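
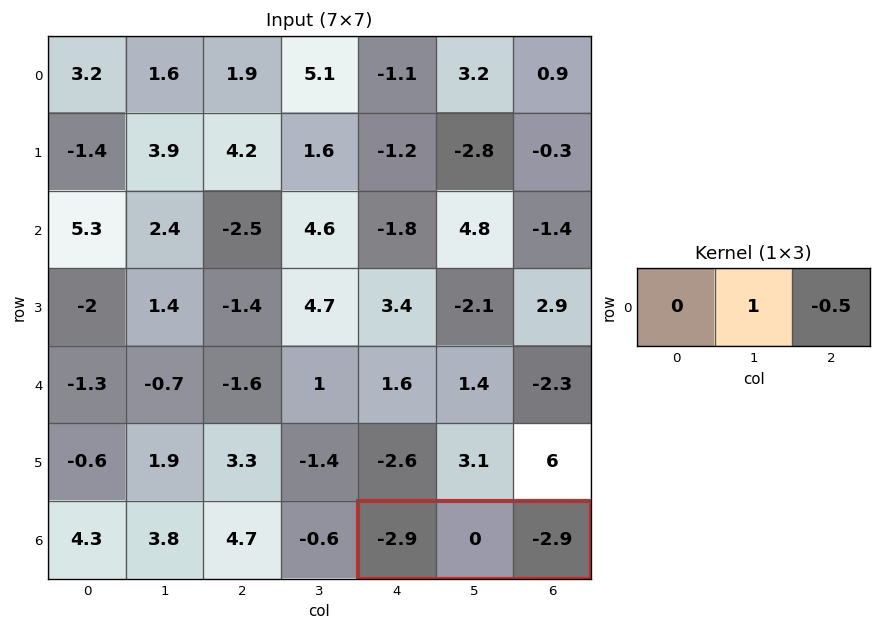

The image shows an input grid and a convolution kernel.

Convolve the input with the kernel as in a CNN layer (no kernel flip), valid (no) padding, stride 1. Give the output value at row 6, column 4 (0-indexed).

1.45

The receptive field on the input at this output position is [-2.9 0 -2.9]. Elementwise product with the kernel and sum: 0·1 + -2.9·-0.5.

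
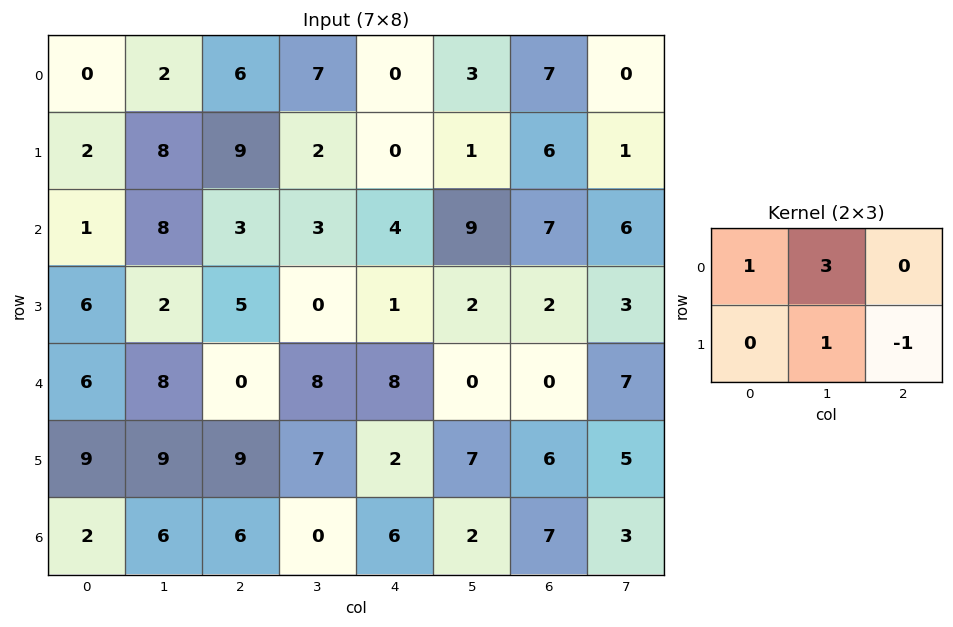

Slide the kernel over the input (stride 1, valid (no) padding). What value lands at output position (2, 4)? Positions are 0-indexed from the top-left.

The receptive field on the input at this output position is [4 9 7 / 1 2 2]. Elementwise product with the kernel and sum: 4·1 + 9·3 + 2·1 + 2·-1.

31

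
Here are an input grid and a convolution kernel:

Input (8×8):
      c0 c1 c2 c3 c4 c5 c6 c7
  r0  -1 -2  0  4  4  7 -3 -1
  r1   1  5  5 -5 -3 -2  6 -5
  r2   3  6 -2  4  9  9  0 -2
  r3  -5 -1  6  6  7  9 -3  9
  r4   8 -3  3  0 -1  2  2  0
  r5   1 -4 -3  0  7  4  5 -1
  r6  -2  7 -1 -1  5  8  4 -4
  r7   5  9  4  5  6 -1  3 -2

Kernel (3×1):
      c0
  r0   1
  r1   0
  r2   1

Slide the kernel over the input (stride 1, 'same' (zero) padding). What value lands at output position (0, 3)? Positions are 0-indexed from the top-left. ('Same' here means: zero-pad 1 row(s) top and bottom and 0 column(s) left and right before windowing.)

The receptive field on the zero-padded input at this output position is [0 / 4 / -5]. Elementwise product with the kernel and sum: 0·1 + -5·1.

-5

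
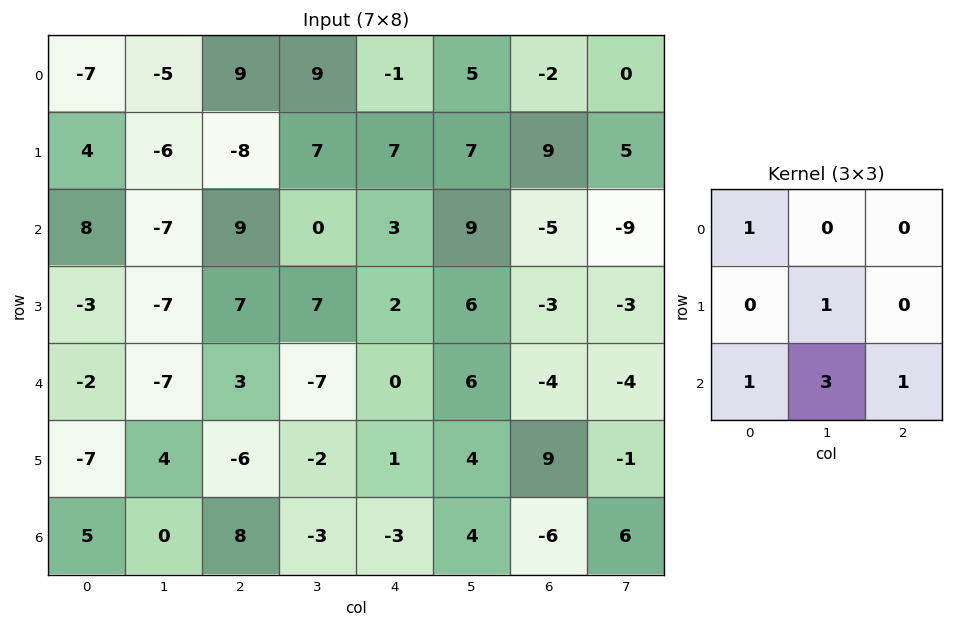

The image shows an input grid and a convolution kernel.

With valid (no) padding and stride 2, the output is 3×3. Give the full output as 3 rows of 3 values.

Output[0,0]: The receptive field on the input at this output position is [-7 -5 9 / 4 -6 -8 / 8 -7 9]. Elementwise product with the kernel and sum: -7·1 + -6·1 + 8·1 + -7·3 + 9·1.

-17 28 31
-19 -2 23
15 -3 7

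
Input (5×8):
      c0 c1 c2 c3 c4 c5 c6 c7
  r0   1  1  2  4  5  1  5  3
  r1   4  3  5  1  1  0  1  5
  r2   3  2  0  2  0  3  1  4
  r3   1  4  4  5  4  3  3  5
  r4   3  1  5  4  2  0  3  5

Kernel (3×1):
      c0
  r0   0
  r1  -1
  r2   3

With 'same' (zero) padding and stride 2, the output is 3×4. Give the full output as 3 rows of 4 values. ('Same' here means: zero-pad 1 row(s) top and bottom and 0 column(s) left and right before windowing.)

11 13 -2 -2
0 12 12 8
-3 -5 -2 -3

Output[0,0]: The receptive field on the zero-padded input at this output position is [0 / 1 / 4]. Elementwise product with the kernel and sum: 1·-1 + 4·3.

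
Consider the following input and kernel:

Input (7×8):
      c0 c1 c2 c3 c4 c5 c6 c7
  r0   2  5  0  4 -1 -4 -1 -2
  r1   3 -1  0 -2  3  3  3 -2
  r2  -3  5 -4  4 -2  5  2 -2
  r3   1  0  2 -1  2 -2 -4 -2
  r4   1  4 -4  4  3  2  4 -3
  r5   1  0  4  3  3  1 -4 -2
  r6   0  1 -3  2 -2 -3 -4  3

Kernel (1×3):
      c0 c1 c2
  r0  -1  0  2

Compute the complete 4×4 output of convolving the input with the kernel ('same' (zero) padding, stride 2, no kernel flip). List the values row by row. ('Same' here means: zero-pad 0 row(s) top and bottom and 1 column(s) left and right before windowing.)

10 3 -12 0
10 3 6 -9
8 4 0 -8
2 3 -8 9

Output[0,0]: The receptive field on the zero-padded input at this output position is [0 2 5]. Elementwise product with the kernel and sum: 0·-1 + 5·2.
Output[0,1]: The receptive field on the zero-padded input at this output position is [5 0 4]. Elementwise product with the kernel and sum: 5·-1 + 4·2.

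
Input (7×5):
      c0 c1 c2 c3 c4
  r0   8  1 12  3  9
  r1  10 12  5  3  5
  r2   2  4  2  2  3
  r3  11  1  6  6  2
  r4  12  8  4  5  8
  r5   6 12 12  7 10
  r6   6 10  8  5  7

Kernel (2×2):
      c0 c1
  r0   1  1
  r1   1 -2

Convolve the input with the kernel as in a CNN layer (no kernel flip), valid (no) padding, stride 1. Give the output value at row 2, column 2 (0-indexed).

-2

The receptive field on the input at this output position is [2 2 / 6 6]. Elementwise product with the kernel and sum: 2·1 + 2·1 + 6·1 + 6·-2.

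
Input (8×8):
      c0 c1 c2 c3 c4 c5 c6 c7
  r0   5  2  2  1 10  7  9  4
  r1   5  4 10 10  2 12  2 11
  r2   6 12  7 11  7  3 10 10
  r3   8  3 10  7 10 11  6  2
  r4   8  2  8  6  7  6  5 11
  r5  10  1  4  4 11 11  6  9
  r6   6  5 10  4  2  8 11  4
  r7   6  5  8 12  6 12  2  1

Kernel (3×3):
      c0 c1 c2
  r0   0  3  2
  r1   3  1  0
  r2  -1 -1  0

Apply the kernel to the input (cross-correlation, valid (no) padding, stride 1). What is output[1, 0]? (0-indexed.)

51

The receptive field on the input at this output position is [5 4 10 / 6 12 7 / 8 3 10]. Elementwise product with the kernel and sum: 4·3 + 10·2 + 6·3 + 12·1 + 8·-1 + 3·-1.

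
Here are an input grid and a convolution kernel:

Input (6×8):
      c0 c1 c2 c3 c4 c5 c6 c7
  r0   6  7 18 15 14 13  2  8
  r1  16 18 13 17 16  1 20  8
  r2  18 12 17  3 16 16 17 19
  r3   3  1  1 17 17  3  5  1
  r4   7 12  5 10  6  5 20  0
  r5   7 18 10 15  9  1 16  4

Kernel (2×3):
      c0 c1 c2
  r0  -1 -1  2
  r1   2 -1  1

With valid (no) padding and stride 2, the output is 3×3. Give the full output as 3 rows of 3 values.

50 20 28
10 14 38
-3 11 62

Output[0,0]: The receptive field on the input at this output position is [6 7 18 / 16 18 13]. Elementwise product with the kernel and sum: 6·-1 + 7·-1 + 18·2 + 16·2 + 18·-1 + 13·1.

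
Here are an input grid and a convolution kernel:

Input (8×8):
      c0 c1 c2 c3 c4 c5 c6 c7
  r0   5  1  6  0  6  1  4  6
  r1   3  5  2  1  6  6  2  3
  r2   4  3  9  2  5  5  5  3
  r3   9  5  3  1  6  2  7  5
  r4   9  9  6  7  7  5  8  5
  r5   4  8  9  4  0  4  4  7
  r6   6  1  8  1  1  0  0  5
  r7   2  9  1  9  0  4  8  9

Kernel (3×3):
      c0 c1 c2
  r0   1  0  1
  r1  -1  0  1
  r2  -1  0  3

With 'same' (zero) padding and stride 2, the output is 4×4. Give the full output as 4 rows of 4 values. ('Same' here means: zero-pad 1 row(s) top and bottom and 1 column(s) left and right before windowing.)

Output[0,0]: The receptive field on the zero-padded input at this output position is [0 0 0 / 0 5 1 / 0 3 5]. Elementwise product with the kernel and sum: 0·1 + 0·1 + 0·-1 + 1·1 + 0·-1 + 5·3.

16 -3 18 8
23 3 15 20
38 8 9 24
36 30 10 39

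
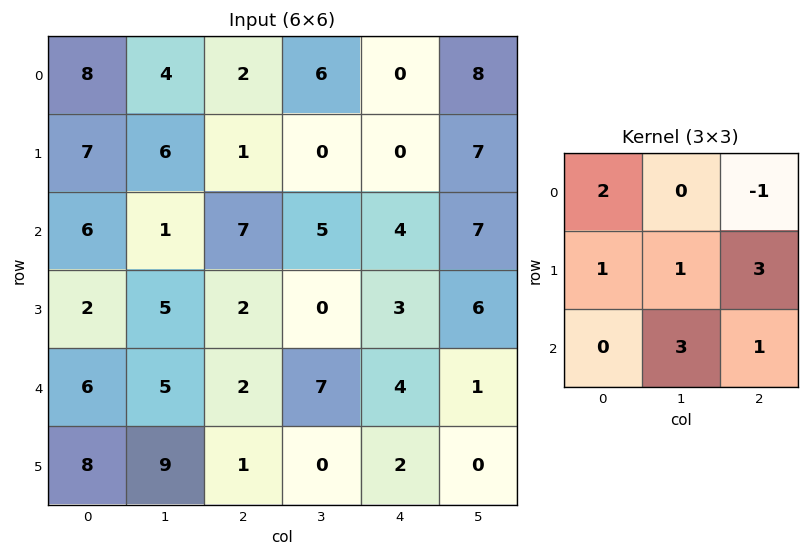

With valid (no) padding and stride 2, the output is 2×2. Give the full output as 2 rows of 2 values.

Output[0,0]: The receptive field on the input at this output position is [8 4 2 / 7 6 1 / 6 1 7]. Elementwise product with the kernel and sum: 8·2 + 2·-1 + 7·1 + 6·1 + 1·3 + 1·3 + 7·1.

40 24
35 46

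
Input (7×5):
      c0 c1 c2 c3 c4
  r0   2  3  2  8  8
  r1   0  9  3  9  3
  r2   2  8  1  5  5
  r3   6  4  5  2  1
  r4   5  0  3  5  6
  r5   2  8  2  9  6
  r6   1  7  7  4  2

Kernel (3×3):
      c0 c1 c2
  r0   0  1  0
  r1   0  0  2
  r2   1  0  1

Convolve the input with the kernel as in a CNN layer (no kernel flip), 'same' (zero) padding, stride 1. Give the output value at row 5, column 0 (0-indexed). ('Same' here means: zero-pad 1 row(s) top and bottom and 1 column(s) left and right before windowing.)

The receptive field on the zero-padded input at this output position is [0 5 0 / 0 2 8 / 0 1 7]. Elementwise product with the kernel and sum: 5·1 + 8·2 + 0·1 + 7·1.

28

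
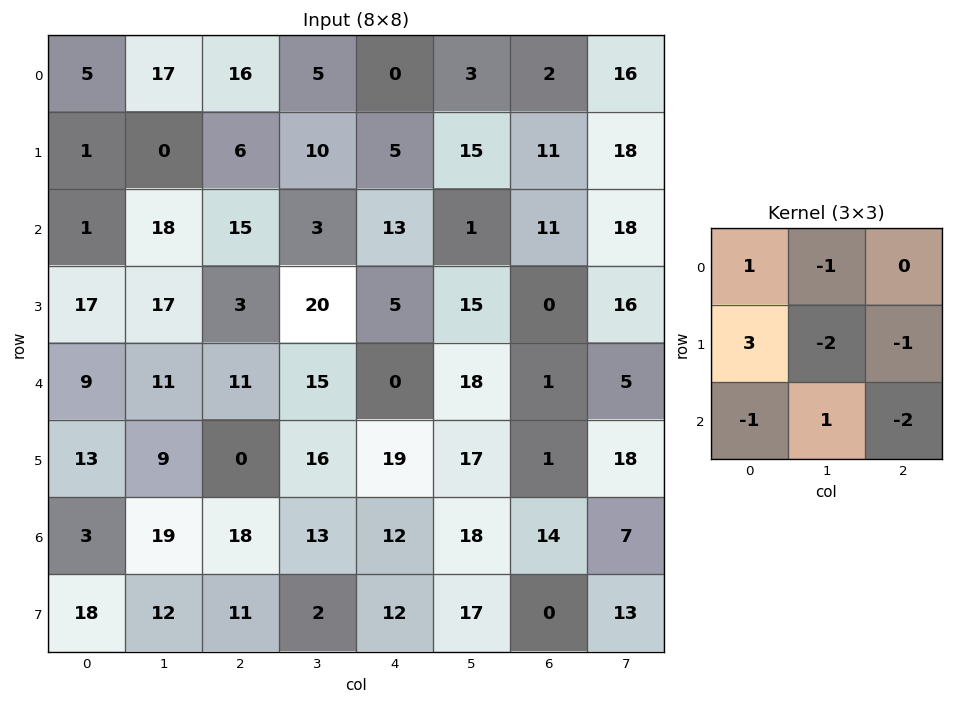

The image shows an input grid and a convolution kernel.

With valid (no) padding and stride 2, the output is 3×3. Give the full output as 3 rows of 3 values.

Output[0,0]: The receptive field on the input at this output position is [5 17 16 / 1 0 6 / 1 18 15]. Elementwise product with the kernel and sum: 5·1 + 17·-1 + 1·3 + 0·-2 + 6·-1 + 1·-1 + 18·1 + 15·-2.
Output[0,1]: The receptive field on the input at this output position is [16 5 0 / 6 10 5 / 15 3 13]. Elementwise product with the kernel and sum: 16·1 + 5·-1 + 6·3 + 10·-2 + 5·-1 + 15·-1 + 3·1 + 13·-2.

-28 -34 -63
-23 -20 13
-1 -84 -18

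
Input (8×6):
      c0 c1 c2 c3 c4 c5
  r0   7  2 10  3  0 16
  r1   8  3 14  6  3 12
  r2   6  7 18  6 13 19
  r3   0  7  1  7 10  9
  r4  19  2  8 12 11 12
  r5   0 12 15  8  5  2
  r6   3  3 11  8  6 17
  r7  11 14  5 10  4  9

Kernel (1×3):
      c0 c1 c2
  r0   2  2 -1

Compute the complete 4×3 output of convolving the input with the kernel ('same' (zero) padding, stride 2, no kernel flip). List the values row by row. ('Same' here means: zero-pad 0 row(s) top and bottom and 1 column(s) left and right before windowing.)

Output[0,0]: The receptive field on the zero-padded input at this output position is [0 7 2]. Elementwise product with the kernel and sum: 0·2 + 7·2 + 2·-1.

12 21 -10
5 44 19
36 8 34
3 20 11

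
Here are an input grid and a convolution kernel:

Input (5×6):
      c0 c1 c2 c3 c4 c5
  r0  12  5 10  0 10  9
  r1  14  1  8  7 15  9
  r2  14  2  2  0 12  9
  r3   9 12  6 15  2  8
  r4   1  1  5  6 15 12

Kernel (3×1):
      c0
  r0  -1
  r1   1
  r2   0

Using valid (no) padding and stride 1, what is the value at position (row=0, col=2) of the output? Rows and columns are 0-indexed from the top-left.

-2

The receptive field on the input at this output position is [10 / 8 / 2]. Elementwise product with the kernel and sum: 10·-1 + 8·1.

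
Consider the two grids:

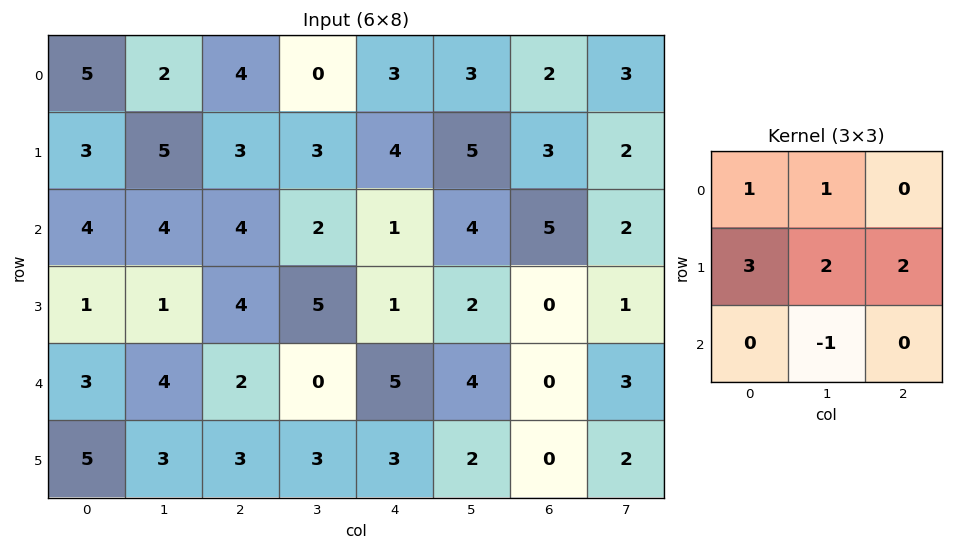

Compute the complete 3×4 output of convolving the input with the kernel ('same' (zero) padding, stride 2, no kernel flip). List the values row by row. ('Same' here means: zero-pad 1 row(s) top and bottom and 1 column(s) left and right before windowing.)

11 11 8 16
18 28 22 34
10 18 21 20

Output[0,0]: The receptive field on the zero-padded input at this output position is [0 0 0 / 0 5 2 / 0 3 5]. Elementwise product with the kernel and sum: 0·1 + 0·1 + 0·3 + 5·2 + 2·2 + 3·-1.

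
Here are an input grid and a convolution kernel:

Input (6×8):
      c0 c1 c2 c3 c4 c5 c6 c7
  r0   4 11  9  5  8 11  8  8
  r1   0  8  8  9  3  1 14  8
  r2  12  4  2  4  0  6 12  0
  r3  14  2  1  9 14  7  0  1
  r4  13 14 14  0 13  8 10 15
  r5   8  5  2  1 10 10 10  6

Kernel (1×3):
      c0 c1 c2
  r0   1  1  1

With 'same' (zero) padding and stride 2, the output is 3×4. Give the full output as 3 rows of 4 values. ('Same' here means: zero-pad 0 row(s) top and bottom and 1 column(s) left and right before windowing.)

15 25 24 27
16 10 10 18
27 28 21 33

Output[0,0]: The receptive field on the zero-padded input at this output position is [0 4 11]. Elementwise product with the kernel and sum: 0·1 + 4·1 + 11·1.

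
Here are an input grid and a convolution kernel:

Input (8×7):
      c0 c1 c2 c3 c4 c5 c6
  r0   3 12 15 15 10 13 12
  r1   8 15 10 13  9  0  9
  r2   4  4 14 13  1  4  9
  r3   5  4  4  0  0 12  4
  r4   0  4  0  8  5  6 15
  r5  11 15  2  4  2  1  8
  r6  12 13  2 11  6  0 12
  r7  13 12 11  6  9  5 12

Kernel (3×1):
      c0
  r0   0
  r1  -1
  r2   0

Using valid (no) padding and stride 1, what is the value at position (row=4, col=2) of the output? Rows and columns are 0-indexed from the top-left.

-2

The receptive field on the input at this output position is [0 / 2 / 2]. Elementwise product with the kernel and sum: 2·-1.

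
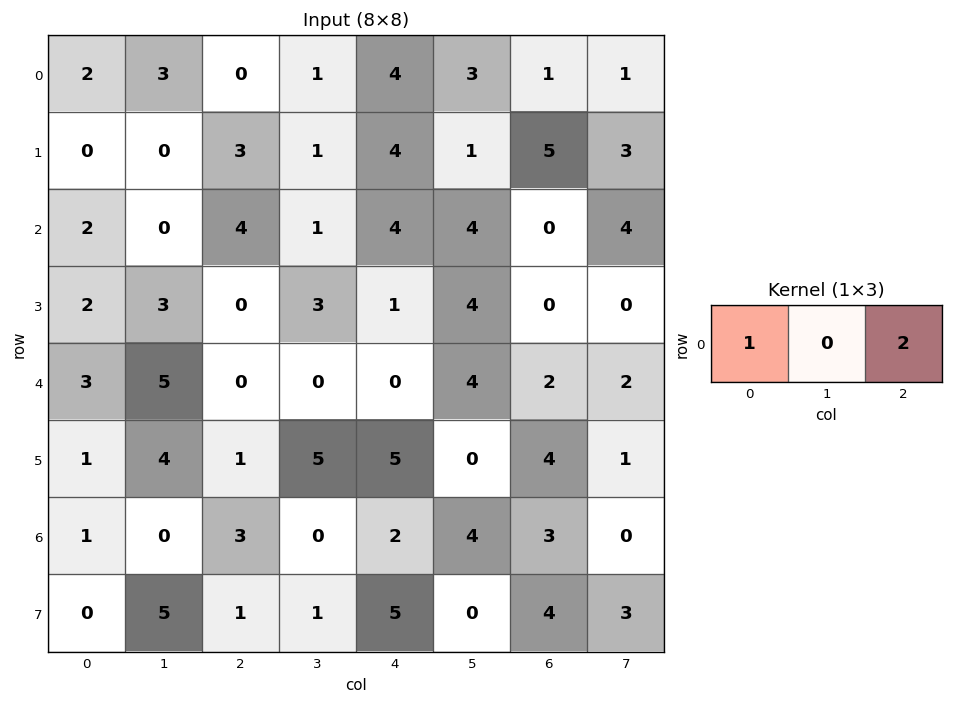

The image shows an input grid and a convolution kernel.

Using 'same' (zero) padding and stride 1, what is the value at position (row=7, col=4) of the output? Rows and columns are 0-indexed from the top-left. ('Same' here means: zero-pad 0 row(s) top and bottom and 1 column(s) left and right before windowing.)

The receptive field on the zero-padded input at this output position is [1 5 0]. Elementwise product with the kernel and sum: 1·1 + 0·2.

1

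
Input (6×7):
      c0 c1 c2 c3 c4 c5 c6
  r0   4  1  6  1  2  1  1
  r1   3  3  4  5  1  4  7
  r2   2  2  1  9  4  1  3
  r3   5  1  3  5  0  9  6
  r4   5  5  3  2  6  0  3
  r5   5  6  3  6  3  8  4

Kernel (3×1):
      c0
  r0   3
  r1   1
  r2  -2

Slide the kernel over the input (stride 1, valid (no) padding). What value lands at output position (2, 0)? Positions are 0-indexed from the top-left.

The receptive field on the input at this output position is [2 / 5 / 5]. Elementwise product with the kernel and sum: 2·3 + 5·1 + 5·-2.

1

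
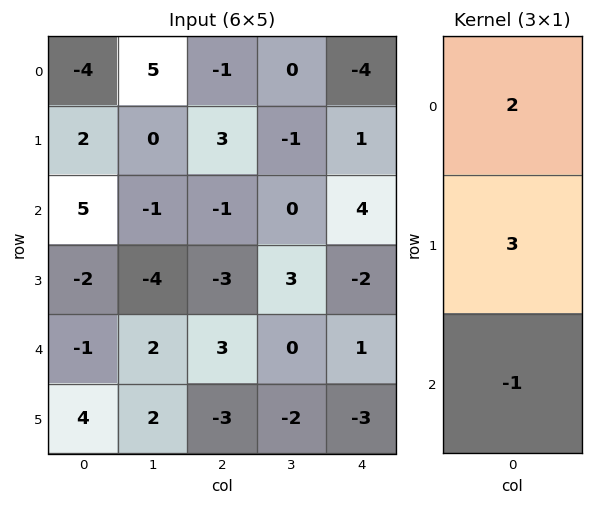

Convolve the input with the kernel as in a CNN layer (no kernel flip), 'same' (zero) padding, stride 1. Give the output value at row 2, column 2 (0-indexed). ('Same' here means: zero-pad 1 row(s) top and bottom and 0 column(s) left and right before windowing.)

6

The receptive field on the zero-padded input at this output position is [3 / -1 / -3]. Elementwise product with the kernel and sum: 3·2 + -1·3 + -3·-1.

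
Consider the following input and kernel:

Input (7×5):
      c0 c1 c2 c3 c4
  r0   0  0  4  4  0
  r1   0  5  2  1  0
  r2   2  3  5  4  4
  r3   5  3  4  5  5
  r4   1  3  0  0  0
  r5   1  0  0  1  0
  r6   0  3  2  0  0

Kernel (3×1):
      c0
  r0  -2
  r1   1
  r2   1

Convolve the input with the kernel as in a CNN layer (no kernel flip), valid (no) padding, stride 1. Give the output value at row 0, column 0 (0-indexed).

2

The receptive field on the input at this output position is [0 / 0 / 2]. Elementwise product with the kernel and sum: 0·-2 + 0·1 + 2·1.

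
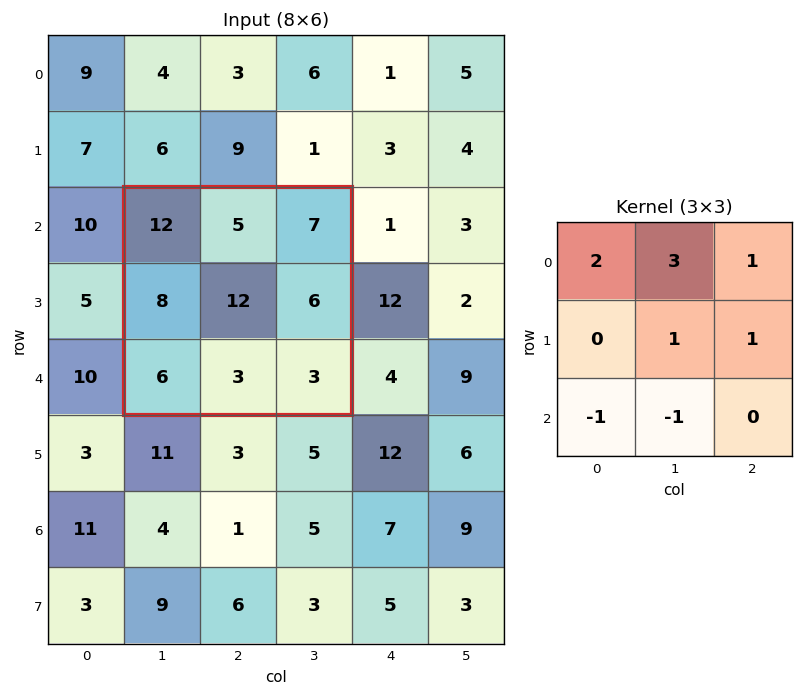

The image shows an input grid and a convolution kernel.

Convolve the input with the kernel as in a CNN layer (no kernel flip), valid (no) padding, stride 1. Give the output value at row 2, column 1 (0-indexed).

55

The receptive field on the input at this output position is [12 5 7 / 8 12 6 / 6 3 3]. Elementwise product with the kernel and sum: 12·2 + 5·3 + 7·1 + 12·1 + 6·1 + 6·-1 + 3·-1.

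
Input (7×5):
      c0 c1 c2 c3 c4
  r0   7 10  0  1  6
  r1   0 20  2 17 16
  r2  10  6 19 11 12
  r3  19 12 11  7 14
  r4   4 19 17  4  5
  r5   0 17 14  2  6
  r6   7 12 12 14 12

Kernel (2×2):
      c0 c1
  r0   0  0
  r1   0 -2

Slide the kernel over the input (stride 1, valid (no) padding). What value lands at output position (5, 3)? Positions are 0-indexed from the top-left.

The receptive field on the input at this output position is [2 6 / 14 12]. Elementwise product with the kernel and sum: 12·-2.

-24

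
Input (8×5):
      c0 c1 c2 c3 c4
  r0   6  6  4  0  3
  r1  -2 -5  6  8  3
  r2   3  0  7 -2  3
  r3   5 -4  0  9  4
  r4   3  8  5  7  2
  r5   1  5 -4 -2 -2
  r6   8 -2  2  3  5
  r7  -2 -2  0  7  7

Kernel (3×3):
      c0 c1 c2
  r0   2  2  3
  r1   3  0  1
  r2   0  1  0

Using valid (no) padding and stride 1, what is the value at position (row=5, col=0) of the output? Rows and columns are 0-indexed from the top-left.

24

The receptive field on the input at this output position is [1 5 -4 / 8 -2 2 / -2 -2 0]. Elementwise product with the kernel and sum: 1·2 + 5·2 + -4·3 + 8·3 + 2·1 + -2·1.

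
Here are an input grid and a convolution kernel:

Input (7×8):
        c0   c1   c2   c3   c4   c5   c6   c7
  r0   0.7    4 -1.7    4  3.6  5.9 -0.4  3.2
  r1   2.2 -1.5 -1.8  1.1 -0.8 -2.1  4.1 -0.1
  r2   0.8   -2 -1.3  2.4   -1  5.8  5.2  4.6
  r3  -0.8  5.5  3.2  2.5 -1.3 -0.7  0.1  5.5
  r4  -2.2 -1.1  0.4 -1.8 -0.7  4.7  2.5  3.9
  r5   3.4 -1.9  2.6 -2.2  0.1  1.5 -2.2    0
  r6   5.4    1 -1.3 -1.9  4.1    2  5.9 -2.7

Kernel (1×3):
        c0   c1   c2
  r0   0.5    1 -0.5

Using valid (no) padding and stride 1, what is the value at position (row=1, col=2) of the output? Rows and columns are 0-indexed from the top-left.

The receptive field on the input at this output position is [-1.8 1.1 -0.8]. Elementwise product with the kernel and sum: -1.8·0.5 + 1.1·1 + -0.8·-0.5.

0.6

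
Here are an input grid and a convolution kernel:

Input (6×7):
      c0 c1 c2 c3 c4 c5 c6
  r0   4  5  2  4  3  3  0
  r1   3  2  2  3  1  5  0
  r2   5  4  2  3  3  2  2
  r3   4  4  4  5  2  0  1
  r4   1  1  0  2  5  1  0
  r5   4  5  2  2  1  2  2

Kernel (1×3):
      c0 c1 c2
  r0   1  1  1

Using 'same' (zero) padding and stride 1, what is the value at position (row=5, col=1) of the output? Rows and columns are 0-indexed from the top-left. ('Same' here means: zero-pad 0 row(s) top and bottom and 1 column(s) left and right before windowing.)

11

The receptive field on the zero-padded input at this output position is [4 5 2]. Elementwise product with the kernel and sum: 4·1 + 5·1 + 2·1.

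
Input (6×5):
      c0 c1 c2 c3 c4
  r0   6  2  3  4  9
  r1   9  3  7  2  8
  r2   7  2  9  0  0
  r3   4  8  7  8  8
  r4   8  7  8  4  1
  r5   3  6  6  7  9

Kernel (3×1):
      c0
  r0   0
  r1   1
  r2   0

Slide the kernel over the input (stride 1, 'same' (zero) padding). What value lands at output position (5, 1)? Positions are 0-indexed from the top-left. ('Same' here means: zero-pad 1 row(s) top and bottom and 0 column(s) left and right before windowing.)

The receptive field on the zero-padded input at this output position is [7 / 6 / 0]. Elementwise product with the kernel and sum: 6·1.

6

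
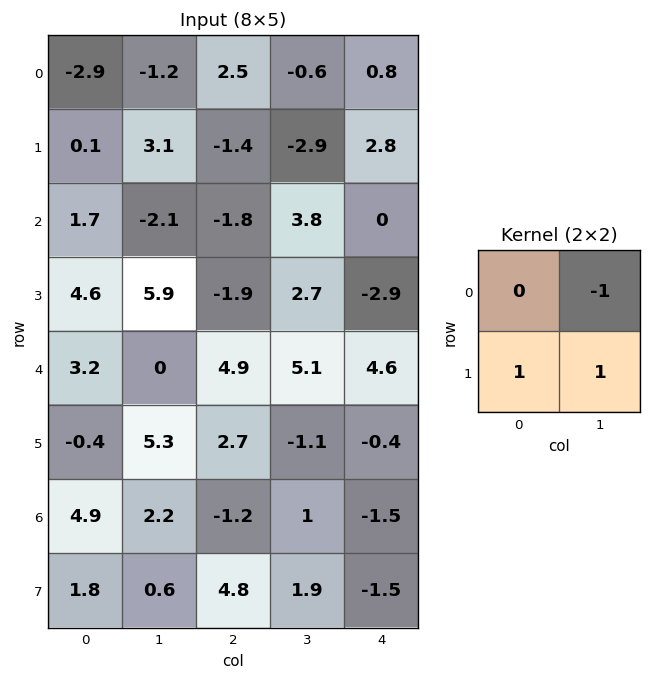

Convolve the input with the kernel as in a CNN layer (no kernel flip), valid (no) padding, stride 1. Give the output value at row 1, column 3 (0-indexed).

1

The receptive field on the input at this output position is [-2.9 2.8 / 3.8 0]. Elementwise product with the kernel and sum: 2.8·-1 + 3.8·1 + 0·1.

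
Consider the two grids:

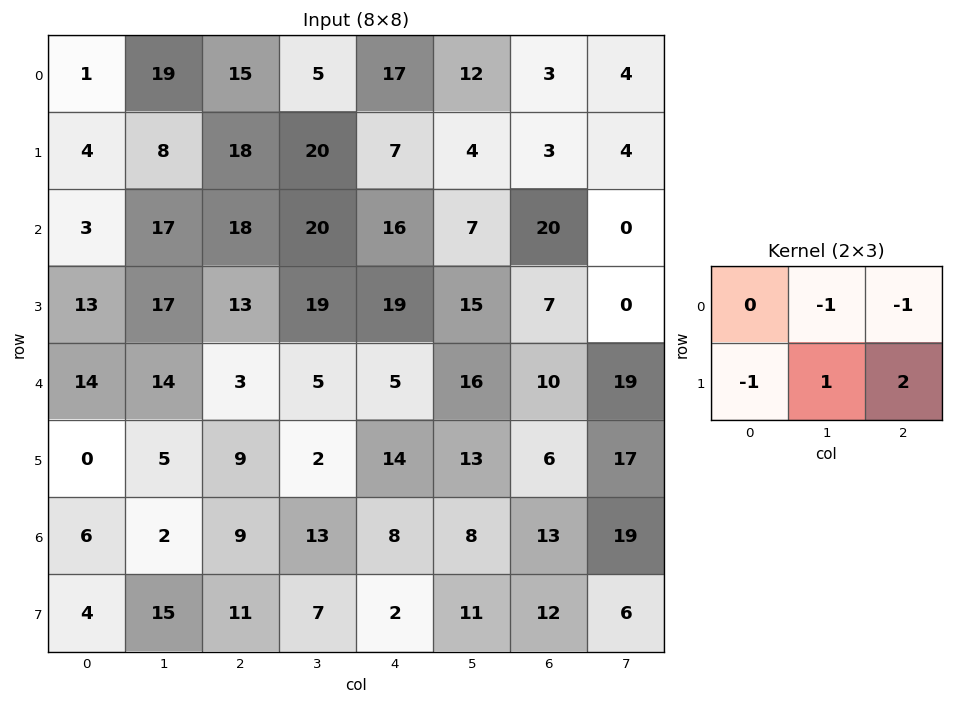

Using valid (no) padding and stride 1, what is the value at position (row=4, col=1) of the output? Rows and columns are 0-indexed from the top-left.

0

The receptive field on the input at this output position is [14 3 5 / 5 9 2]. Elementwise product with the kernel and sum: 3·-1 + 5·-1 + 5·-1 + 9·1 + 2·2.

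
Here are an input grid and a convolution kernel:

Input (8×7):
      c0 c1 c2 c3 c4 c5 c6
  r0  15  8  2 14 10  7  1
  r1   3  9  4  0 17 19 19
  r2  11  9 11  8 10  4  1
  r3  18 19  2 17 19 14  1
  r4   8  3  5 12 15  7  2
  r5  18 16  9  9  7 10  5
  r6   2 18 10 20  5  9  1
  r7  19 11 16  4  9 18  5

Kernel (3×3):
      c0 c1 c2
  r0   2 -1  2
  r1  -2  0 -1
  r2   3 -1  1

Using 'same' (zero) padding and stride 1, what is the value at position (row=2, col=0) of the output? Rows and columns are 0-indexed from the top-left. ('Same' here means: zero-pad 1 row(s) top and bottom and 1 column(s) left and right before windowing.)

7

The receptive field on the zero-padded input at this output position is [0 3 9 / 0 11 9 / 0 18 19]. Elementwise product with the kernel and sum: 0·2 + 3·-1 + 9·2 + 0·-2 + 9·-1 + 0·3 + 18·-1 + 19·1.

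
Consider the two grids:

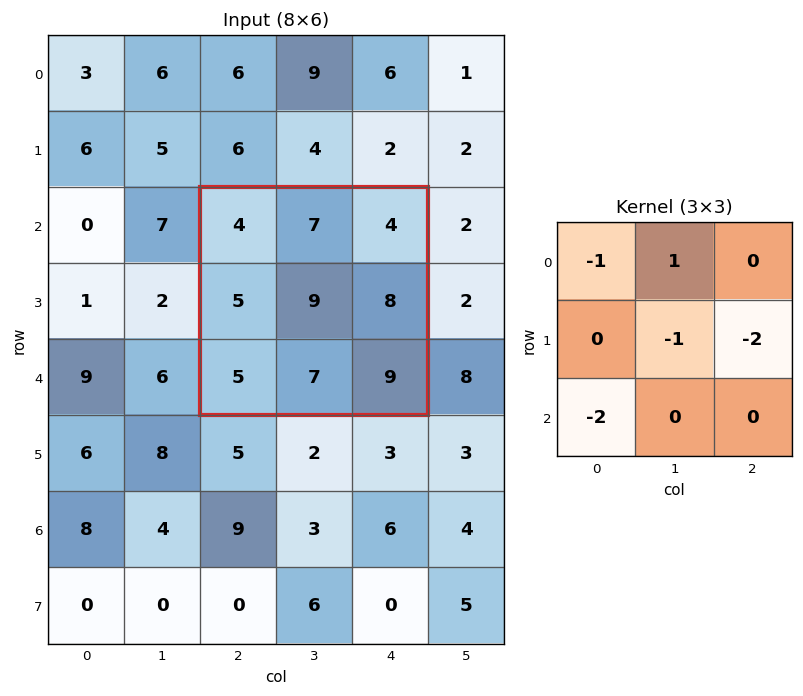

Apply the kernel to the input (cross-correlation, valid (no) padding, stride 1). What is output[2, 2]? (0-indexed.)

The receptive field on the input at this output position is [4 7 4 / 5 9 8 / 5 7 9]. Elementwise product with the kernel and sum: 4·-1 + 7·1 + 9·-1 + 8·-2 + 5·-2.

-32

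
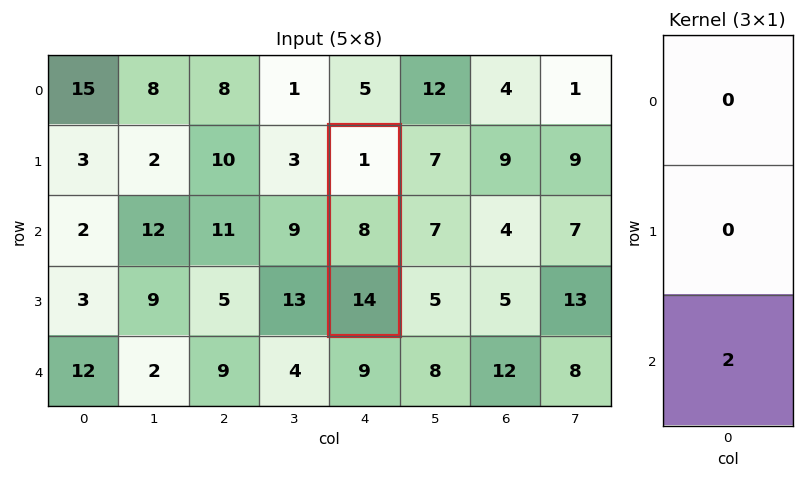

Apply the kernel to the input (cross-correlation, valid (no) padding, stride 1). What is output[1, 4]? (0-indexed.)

28

The receptive field on the input at this output position is [1 / 8 / 14]. Elementwise product with the kernel and sum: 14·2.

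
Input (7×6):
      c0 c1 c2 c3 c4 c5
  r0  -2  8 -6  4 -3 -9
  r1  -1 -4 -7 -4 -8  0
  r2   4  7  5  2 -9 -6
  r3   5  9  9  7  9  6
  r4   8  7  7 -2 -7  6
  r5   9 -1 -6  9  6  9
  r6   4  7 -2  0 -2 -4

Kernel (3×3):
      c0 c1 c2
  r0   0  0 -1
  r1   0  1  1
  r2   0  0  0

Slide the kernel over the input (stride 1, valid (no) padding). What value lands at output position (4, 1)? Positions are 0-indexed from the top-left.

5

The receptive field on the input at this output position is [7 7 -2 / -1 -6 9 / 7 -2 0]. Elementwise product with the kernel and sum: -2·-1 + -6·1 + 9·1.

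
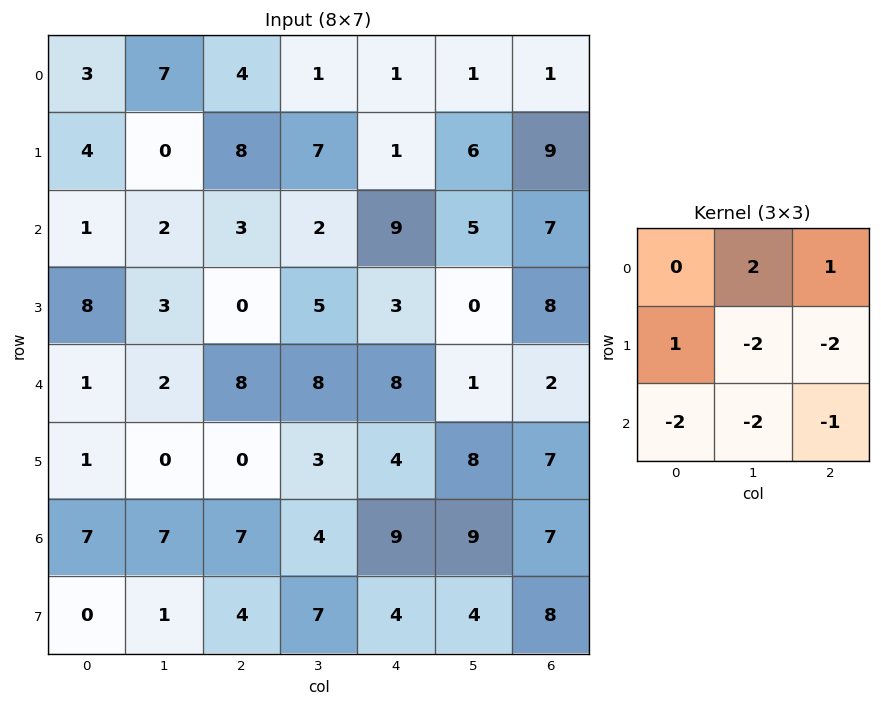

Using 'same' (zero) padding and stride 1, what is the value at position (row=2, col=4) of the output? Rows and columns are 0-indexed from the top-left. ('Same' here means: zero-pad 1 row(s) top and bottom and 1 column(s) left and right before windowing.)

The receptive field on the zero-padded input at this output position is [7 1 6 / 2 9 5 / 5 3 0]. Elementwise product with the kernel and sum: 1·2 + 6·1 + 2·1 + 9·-2 + 5·-2 + 5·-2 + 3·-2 + 0·-1.

-34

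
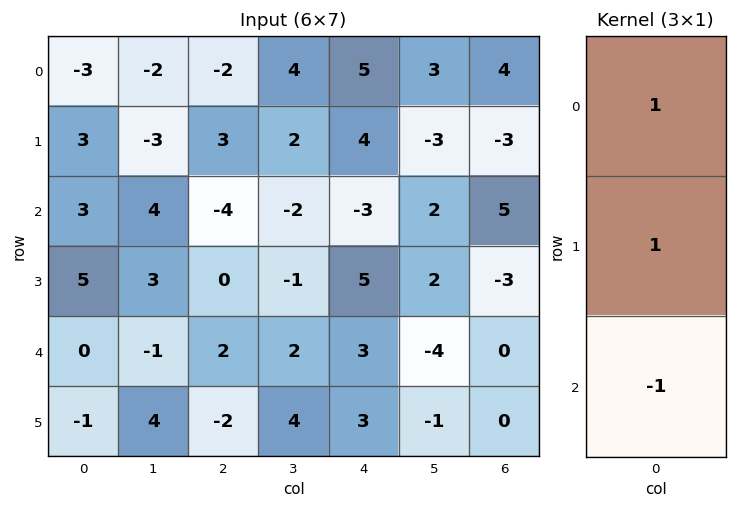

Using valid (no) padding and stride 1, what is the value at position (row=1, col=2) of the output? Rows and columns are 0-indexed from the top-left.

The receptive field on the input at this output position is [3 / -4 / 0]. Elementwise product with the kernel and sum: 3·1 + -4·1 + 0·-1.

-1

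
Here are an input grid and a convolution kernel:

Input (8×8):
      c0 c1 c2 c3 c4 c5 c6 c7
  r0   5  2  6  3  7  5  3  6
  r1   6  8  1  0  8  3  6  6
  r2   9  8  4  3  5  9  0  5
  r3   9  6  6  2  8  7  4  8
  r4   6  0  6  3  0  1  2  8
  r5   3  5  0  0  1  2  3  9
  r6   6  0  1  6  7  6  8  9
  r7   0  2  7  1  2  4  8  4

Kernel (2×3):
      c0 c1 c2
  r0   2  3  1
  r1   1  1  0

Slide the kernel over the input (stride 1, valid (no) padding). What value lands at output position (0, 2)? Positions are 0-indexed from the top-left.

29

The receptive field on the input at this output position is [6 3 7 / 1 0 8]. Elementwise product with the kernel and sum: 6·2 + 3·3 + 7·1 + 1·1 + 0·1.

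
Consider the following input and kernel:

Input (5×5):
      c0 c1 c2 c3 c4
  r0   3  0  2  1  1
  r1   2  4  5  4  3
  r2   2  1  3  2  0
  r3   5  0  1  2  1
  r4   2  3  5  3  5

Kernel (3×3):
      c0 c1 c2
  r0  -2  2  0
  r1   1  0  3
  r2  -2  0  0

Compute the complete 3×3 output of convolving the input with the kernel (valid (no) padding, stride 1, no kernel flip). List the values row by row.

7 18 6
5 9 -1
2 4 -8

Output[0,0]: The receptive field on the input at this output position is [3 0 2 / 2 4 5 / 2 1 3]. Elementwise product with the kernel and sum: 3·-2 + 0·2 + 2·1 + 5·3 + 2·-2.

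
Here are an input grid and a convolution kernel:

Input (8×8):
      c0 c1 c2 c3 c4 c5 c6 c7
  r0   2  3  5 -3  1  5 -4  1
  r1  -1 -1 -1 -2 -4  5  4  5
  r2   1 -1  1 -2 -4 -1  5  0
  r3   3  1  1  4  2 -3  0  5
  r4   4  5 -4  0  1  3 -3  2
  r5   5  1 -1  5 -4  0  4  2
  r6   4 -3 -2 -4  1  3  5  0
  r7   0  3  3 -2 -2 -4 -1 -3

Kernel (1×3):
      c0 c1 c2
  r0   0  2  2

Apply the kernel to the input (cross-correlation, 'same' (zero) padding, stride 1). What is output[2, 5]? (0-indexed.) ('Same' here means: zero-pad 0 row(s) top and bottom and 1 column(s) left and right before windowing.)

The receptive field on the zero-padded input at this output position is [-4 -1 5]. Elementwise product with the kernel and sum: -1·2 + 5·2.

8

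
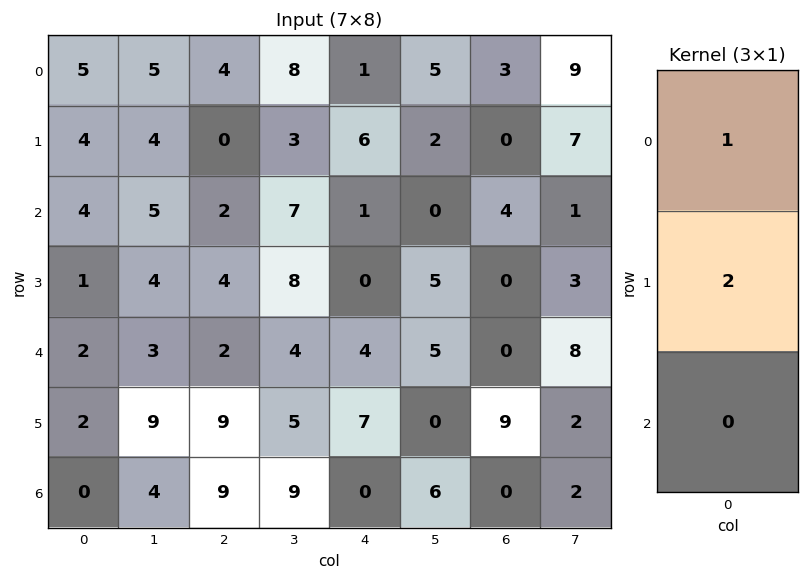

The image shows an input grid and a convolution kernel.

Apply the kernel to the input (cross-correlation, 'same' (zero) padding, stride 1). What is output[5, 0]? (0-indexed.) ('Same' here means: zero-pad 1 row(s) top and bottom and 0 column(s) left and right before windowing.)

6

The receptive field on the zero-padded input at this output position is [2 / 2 / 0]. Elementwise product with the kernel and sum: 2·1 + 2·2.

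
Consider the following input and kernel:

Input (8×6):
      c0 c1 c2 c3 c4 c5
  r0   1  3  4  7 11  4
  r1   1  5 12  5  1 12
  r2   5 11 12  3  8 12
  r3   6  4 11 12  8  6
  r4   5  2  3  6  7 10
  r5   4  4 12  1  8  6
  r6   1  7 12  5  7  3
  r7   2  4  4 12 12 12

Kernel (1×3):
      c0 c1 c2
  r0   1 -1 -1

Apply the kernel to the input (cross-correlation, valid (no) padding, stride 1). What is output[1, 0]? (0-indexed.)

-16

The receptive field on the input at this output position is [1 5 12]. Elementwise product with the kernel and sum: 1·1 + 5·-1 + 12·-1.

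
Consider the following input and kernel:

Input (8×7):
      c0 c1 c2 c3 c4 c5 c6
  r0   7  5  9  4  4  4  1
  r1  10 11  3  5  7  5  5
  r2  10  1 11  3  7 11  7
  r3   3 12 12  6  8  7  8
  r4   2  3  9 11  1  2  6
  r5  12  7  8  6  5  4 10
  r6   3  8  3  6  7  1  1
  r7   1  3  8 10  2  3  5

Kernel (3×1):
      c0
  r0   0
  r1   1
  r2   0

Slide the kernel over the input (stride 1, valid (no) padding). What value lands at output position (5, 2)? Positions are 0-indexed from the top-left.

3

The receptive field on the input at this output position is [8 / 3 / 8]. Elementwise product with the kernel and sum: 3·1.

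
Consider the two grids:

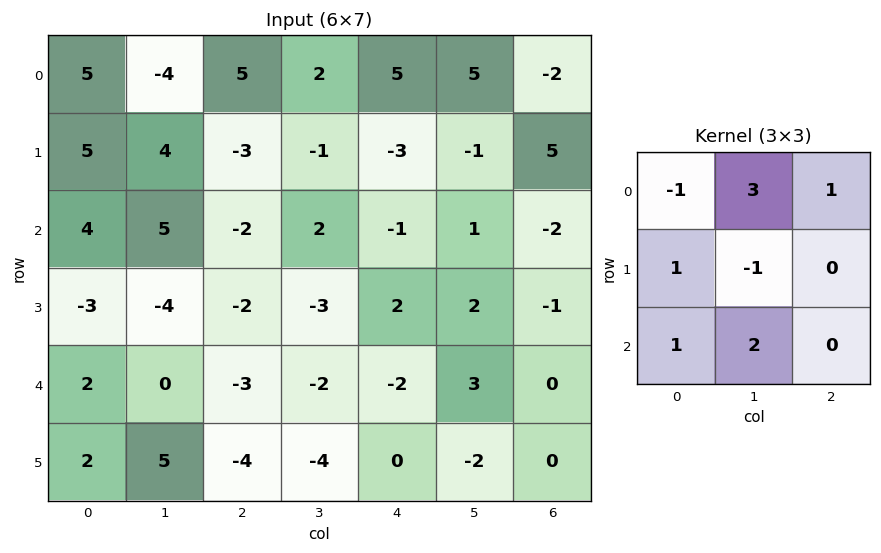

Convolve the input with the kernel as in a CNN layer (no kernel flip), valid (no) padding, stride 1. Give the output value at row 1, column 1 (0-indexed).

The receptive field on the input at this output position is [4 -3 -1 / 5 -2 2 / -4 -2 -3]. Elementwise product with the kernel and sum: 4·-1 + -3·3 + -1·1 + 5·1 + -2·-1 + -4·1 + -2·2.

-15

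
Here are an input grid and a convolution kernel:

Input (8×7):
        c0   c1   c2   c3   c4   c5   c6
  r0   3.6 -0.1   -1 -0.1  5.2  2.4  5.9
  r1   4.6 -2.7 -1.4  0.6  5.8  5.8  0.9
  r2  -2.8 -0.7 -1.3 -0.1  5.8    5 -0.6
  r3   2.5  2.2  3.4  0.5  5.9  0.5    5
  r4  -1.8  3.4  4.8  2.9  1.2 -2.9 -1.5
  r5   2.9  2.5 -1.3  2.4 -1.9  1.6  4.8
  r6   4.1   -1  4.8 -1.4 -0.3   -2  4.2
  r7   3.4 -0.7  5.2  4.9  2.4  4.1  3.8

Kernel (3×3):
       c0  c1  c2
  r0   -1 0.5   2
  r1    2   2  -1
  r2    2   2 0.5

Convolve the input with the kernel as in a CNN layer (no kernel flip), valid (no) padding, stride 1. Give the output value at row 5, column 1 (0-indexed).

The receptive field on the input at this output position is [2.5 -1.3 2.4 / -1 4.8 -1.4 / -0.7 5.2 4.9]. Elementwise product with the kernel and sum: 2.5·-1 + -1.3·0.5 + 2.4·2 + -1·2 + 4.8·2 + -1.4·-1 + -0.7·2 + 5.2·2 + 4.9·0.5.

22.1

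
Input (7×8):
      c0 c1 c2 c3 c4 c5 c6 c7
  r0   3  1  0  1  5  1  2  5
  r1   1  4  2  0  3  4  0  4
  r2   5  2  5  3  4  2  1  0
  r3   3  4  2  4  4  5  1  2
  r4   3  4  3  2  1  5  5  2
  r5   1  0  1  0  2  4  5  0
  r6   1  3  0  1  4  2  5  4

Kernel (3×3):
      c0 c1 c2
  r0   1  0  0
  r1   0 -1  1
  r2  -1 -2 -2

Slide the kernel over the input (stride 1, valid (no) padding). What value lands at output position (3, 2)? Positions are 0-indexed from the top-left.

The receptive field on the input at this output position is [2 4 4 / 3 2 1 / 1 0 2]. Elementwise product with the kernel and sum: 2·1 + 2·-1 + 1·1 + 1·-1 + 0·-2 + 2·-2.

-4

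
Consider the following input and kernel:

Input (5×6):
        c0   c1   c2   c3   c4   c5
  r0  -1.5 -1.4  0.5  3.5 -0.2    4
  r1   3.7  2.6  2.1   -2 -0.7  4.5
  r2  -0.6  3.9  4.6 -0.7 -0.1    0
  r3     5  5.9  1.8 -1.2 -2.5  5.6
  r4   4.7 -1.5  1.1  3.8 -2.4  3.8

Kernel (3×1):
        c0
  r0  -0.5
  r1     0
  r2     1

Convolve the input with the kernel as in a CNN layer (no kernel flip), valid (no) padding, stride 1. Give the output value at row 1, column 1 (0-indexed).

4.6

The receptive field on the input at this output position is [2.6 / 3.9 / 5.9]. Elementwise product with the kernel and sum: 2.6·-0.5 + 5.9·1.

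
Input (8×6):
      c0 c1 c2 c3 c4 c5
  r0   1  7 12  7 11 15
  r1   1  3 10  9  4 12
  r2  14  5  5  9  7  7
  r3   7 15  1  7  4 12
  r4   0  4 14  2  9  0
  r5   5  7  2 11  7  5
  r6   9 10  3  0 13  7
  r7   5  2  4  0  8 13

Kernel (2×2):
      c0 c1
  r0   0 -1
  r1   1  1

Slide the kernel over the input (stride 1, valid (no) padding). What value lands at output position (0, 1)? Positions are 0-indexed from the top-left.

The receptive field on the input at this output position is [7 12 / 3 10]. Elementwise product with the kernel and sum: 12·-1 + 3·1 + 10·1.

1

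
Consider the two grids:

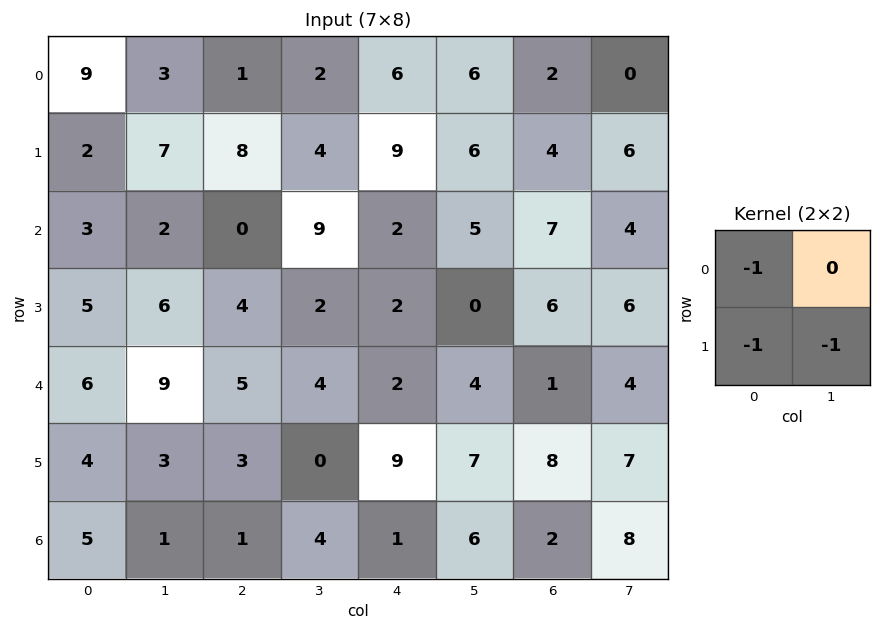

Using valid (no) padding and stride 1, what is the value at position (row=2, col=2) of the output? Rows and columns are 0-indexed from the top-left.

The receptive field on the input at this output position is [0 9 / 4 2]. Elementwise product with the kernel and sum: 0·-1 + 4·-1 + 2·-1.

-6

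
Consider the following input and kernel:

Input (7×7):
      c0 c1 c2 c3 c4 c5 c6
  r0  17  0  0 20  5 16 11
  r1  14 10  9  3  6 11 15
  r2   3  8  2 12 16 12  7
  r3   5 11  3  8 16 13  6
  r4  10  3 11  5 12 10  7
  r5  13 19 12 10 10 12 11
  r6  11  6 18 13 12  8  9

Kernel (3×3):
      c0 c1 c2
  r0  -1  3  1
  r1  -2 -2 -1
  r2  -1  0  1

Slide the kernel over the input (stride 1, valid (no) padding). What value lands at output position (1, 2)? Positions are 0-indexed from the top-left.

-25

The receptive field on the input at this output position is [9 3 6 / 2 12 16 / 3 8 16]. Elementwise product with the kernel and sum: 9·-1 + 3·3 + 6·1 + 2·-2 + 12·-2 + 16·-1 + 3·-1 + 16·1.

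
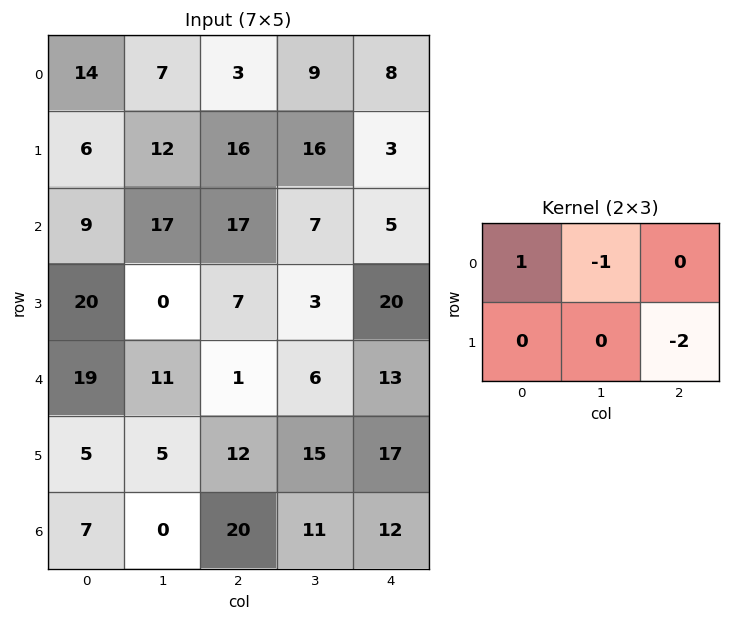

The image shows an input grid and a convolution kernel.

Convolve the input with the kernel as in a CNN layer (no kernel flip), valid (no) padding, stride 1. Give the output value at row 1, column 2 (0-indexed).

The receptive field on the input at this output position is [16 16 3 / 17 7 5]. Elementwise product with the kernel and sum: 16·1 + 16·-1 + 5·-2.

-10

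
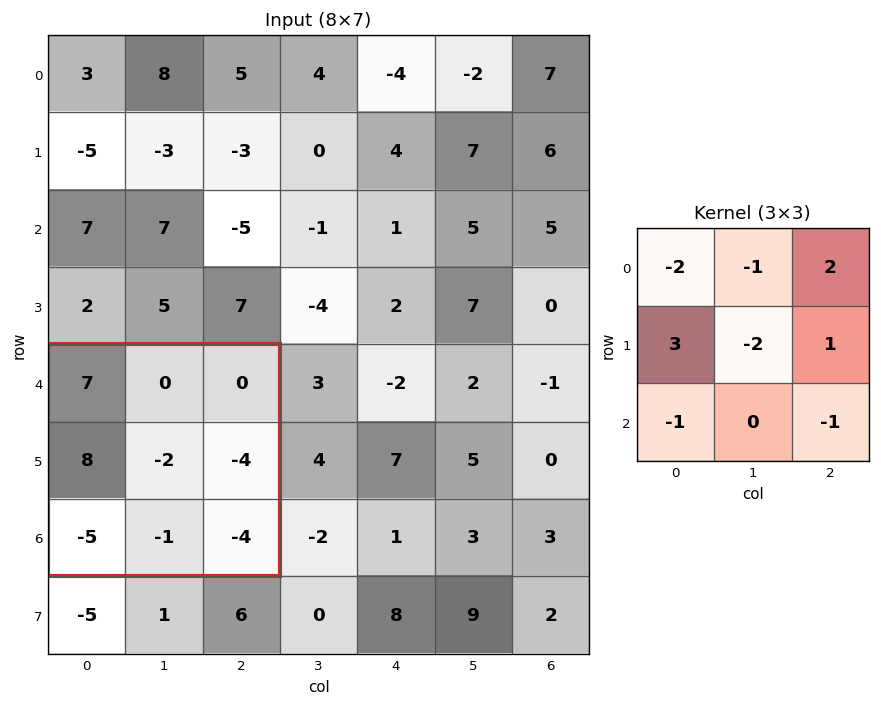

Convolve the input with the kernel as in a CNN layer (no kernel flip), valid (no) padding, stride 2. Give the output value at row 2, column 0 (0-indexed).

The receptive field on the input at this output position is [7 0 0 / 8 -2 -4 / -5 -1 -4]. Elementwise product with the kernel and sum: 7·-2 + 0·-1 + 0·2 + 8·3 + -2·-2 + -4·1 + -5·-1 + -4·-1.

19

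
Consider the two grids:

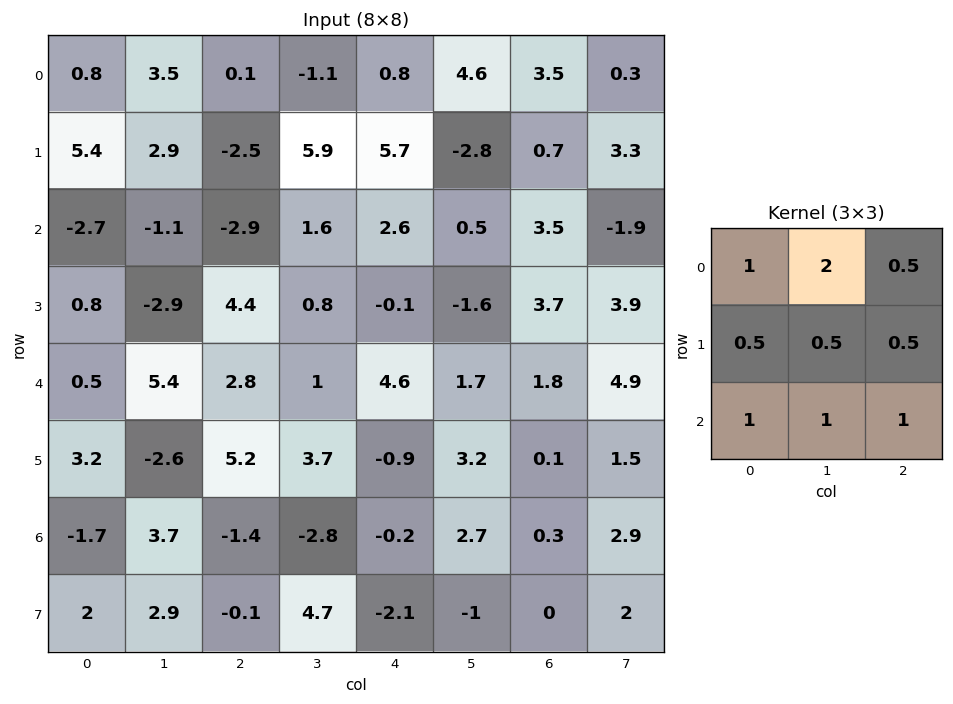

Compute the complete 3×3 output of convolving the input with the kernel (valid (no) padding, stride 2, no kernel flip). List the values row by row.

4.05 4.15 20.15
3.5 12.55 14.45
16.2 6.7 12.9

Output[0,0]: The receptive field on the input at this output position is [0.8 3.5 0.1 / 5.4 2.9 -2.5 / -2.7 -1.1 -2.9]. Elementwise product with the kernel and sum: 0.8·1 + 3.5·2 + 0.1·0.5 + 5.4·0.5 + 2.9·0.5 + -2.5·0.5 + -2.7·1 + -1.1·1 + -2.9·1.
Output[0,1]: The receptive field on the input at this output position is [0.1 -1.1 0.8 / -2.5 5.9 5.7 / -2.9 1.6 2.6]. Elementwise product with the kernel and sum: 0.1·1 + -1.1·2 + 0.8·0.5 + -2.5·0.5 + 5.9·0.5 + 5.7·0.5 + -2.9·1 + 1.6·1 + 2.6·1.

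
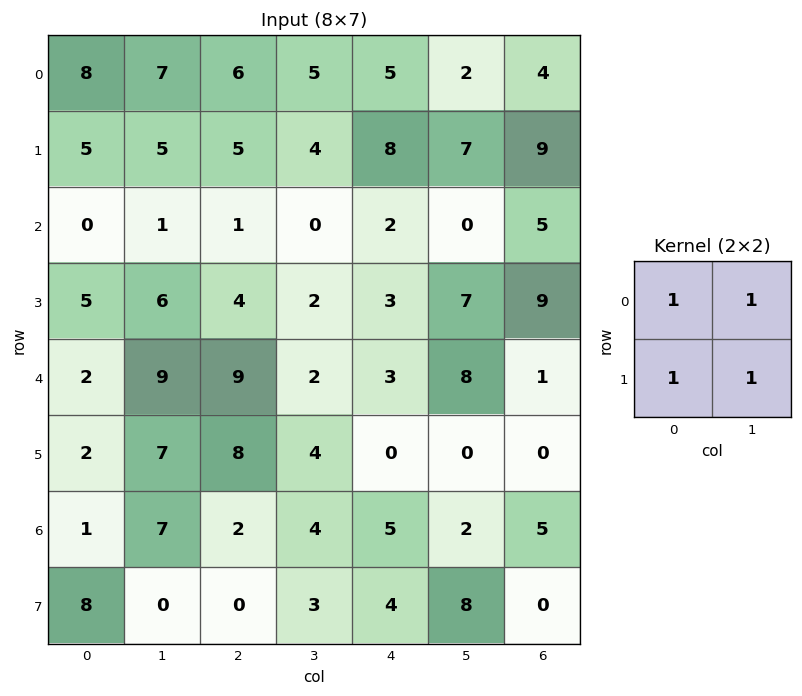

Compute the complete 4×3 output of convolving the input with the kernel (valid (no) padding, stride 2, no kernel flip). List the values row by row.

25 20 22
12 7 12
20 23 11
16 9 19

Output[0,0]: The receptive field on the input at this output position is [8 7 / 5 5]. Elementwise product with the kernel and sum: 8·1 + 7·1 + 5·1 + 5·1.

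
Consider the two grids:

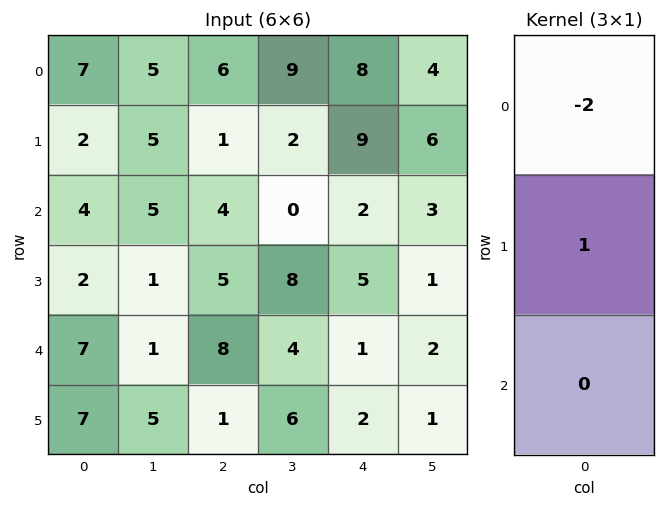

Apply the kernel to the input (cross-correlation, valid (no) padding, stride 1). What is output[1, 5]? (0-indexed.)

The receptive field on the input at this output position is [6 / 3 / 1]. Elementwise product with the kernel and sum: 6·-2 + 3·1.

-9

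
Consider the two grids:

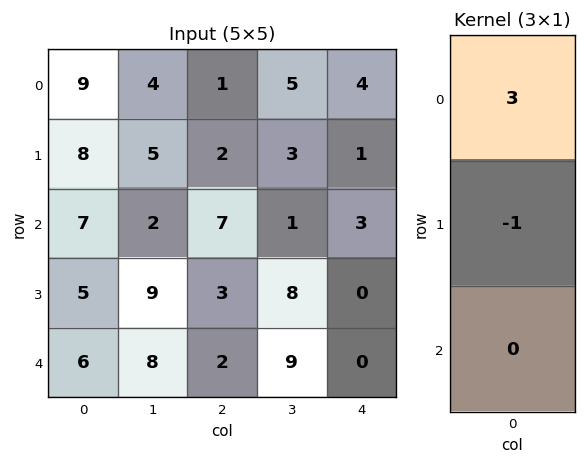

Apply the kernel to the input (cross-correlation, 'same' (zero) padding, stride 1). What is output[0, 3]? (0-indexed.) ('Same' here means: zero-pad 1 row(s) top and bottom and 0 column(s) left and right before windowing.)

The receptive field on the zero-padded input at this output position is [0 / 5 / 3]. Elementwise product with the kernel and sum: 0·3 + 5·-1.

-5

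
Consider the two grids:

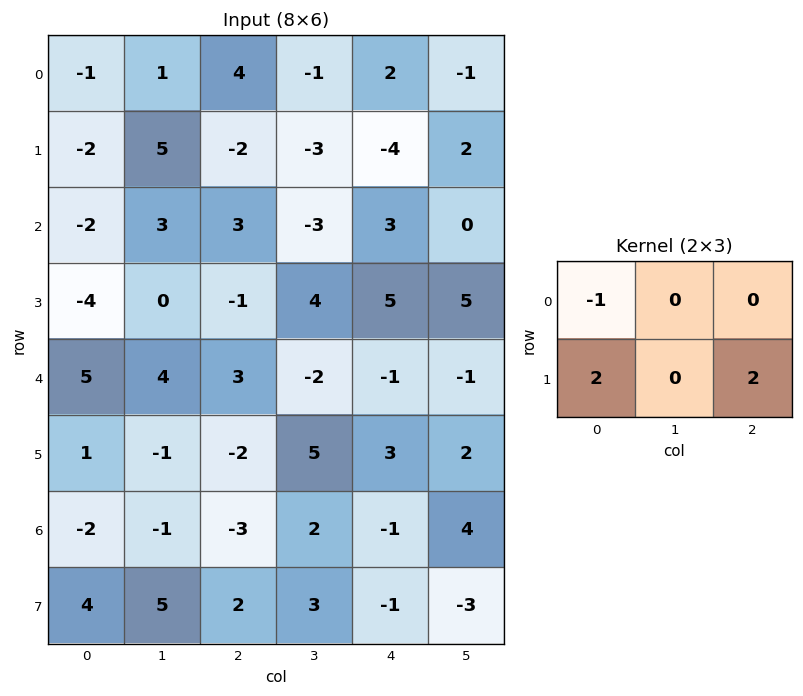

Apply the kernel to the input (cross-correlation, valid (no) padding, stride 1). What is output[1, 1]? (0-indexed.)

-5

The receptive field on the input at this output position is [5 -2 -3 / 3 3 -3]. Elementwise product with the kernel and sum: 5·-1 + 3·2 + -3·2.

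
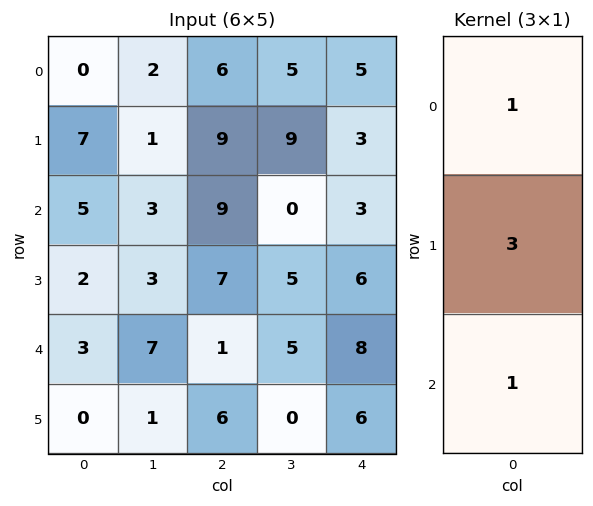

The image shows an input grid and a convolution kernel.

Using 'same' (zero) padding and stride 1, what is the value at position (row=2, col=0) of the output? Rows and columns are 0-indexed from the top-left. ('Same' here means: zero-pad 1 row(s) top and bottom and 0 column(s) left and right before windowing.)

24

The receptive field on the zero-padded input at this output position is [7 / 5 / 2]. Elementwise product with the kernel and sum: 7·1 + 5·3 + 2·1.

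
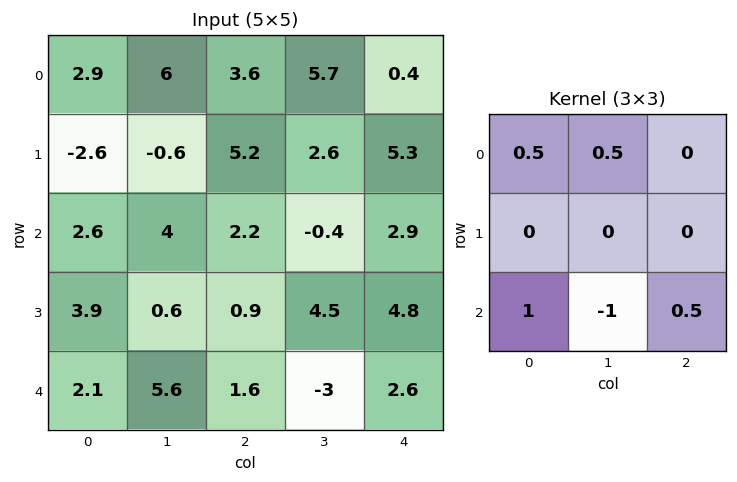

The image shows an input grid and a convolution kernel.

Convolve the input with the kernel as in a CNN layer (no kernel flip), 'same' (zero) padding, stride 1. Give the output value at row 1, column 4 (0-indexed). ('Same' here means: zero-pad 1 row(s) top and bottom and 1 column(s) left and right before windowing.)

The receptive field on the zero-padded input at this output position is [5.7 0.4 0 / 2.6 5.3 0 / -0.4 2.9 0]. Elementwise product with the kernel and sum: 5.7·0.5 + 0.4·0.5 + -0.4·1 + 2.9·-1 + 0·0.5.

-0.25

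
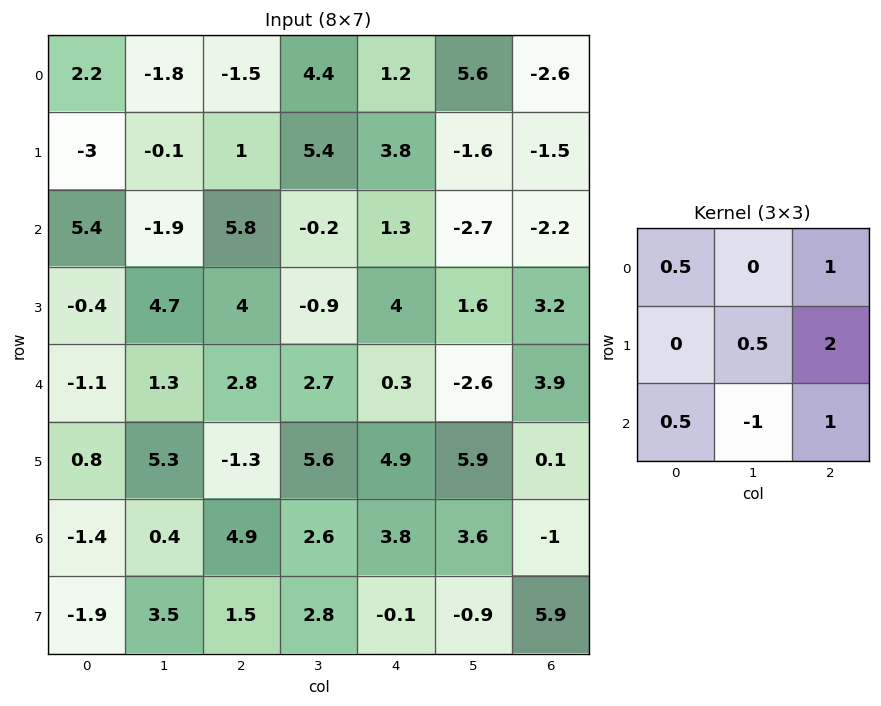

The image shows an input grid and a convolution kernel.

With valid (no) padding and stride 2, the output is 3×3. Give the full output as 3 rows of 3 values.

Output[0,0]: The receptive field on the input at this output position is [2.2 -1.8 -1.5 / -3 -0.1 1 / 5.4 -1.9 5.8]. Elementwise product with the kernel and sum: 2.2·0.5 + -1.5·1 + -0.1·0.5 + 1·2 + 5.4·0.5 + -1.9·-1 + 5.8·1.
Output[0,1]: The receptive field on the input at this output position is [-1.5 4.4 1.2 / 1 5.4 3.8 / 5.8 -0.2 1.3]. Elementwise product with the kernel and sum: -1.5·0.5 + 1.2·1 + 5.4·0.5 + 3.8·2 + 5.8·0.5 + -0.2·-1 + 1.3·1.

11.95 15.15 -4.65
19.8 10.75 12.3
6.1 17.95 4.5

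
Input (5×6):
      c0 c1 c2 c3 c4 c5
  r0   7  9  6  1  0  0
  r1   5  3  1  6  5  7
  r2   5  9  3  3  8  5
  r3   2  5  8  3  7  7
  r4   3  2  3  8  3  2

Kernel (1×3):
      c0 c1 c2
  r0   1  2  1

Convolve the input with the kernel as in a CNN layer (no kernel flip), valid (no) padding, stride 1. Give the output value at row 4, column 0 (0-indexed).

The receptive field on the input at this output position is [3 2 3]. Elementwise product with the kernel and sum: 3·1 + 2·2 + 3·1.

10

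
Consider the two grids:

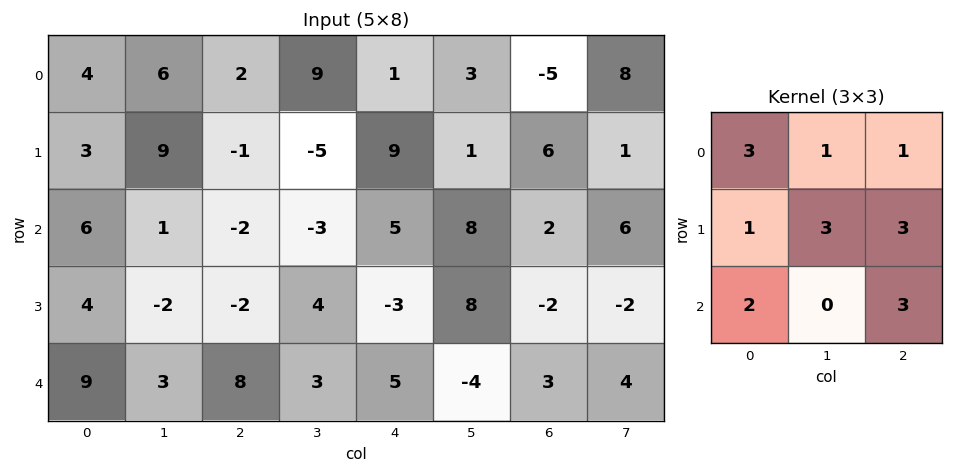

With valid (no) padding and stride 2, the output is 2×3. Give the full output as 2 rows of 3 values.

Output[0,0]: The receptive field on the input at this output position is [4 6 2 / 3 9 -1 / 6 1 -2]. Elementwise product with the kernel and sum: 4·3 + 6·1 + 2·1 + 3·1 + 9·3 + -1·3 + 6·2 + -2·3.
Output[0,1]: The receptive field on the input at this output position is [2 9 1 / -1 -5 9 / -2 -3 5]. Elementwise product with the kernel and sum: 2·3 + 9·1 + 1·1 + -1·1 + -5·3 + 9·3 + -2·2 + 5·3.

53 38 47
51 28 59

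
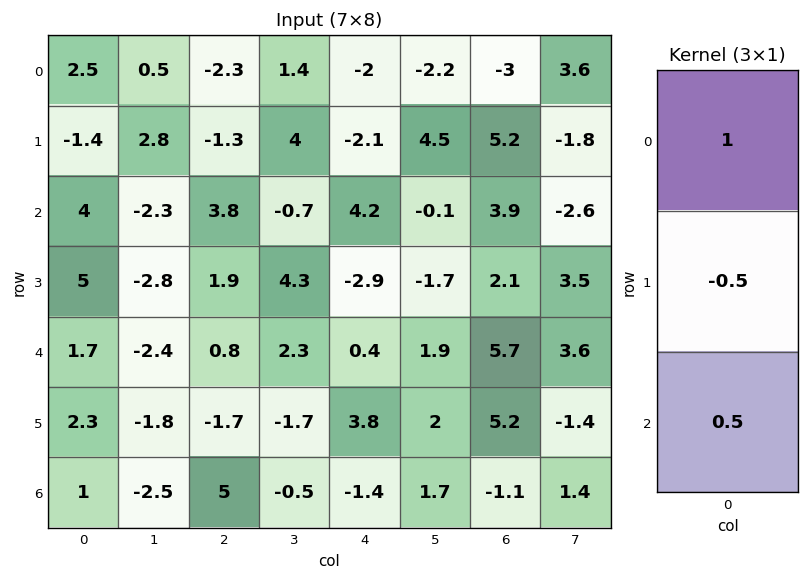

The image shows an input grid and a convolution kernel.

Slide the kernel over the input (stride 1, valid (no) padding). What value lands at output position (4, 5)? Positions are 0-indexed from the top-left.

1.75

The receptive field on the input at this output position is [1.9 / 2 / 1.7]. Elementwise product with the kernel and sum: 1.9·1 + 2·-0.5 + 1.7·0.5.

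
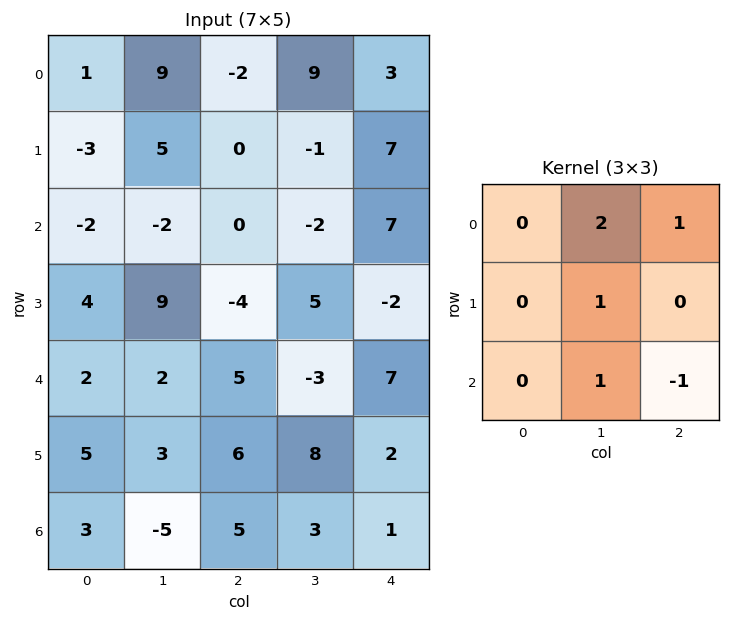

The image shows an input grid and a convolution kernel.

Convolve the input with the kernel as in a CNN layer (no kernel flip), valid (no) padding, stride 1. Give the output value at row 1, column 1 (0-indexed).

The receptive field on the input at this output position is [5 0 -1 / -2 0 -2 / 9 -4 5]. Elementwise product with the kernel and sum: 0·2 + -1·1 + 0·1 + -4·1 + 5·-1.

-10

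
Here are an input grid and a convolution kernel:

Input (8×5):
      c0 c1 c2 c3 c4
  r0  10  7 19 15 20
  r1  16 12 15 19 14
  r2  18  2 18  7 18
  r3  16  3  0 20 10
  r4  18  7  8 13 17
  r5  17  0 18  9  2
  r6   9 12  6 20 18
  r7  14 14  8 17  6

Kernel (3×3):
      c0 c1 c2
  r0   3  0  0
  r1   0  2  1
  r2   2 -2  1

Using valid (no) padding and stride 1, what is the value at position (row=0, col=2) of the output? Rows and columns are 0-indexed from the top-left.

149

The receptive field on the input at this output position is [19 15 20 / 15 19 14 / 18 7 18]. Elementwise product with the kernel and sum: 19·3 + 19·2 + 14·1 + 18·2 + 7·-2 + 18·1.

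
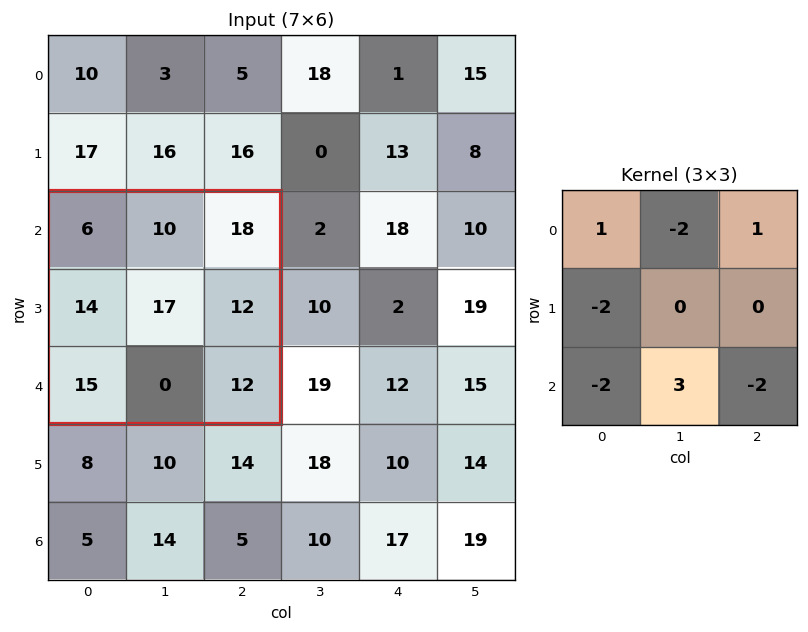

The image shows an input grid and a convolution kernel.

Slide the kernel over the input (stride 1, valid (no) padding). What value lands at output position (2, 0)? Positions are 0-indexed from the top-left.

The receptive field on the input at this output position is [6 10 18 / 14 17 12 / 15 0 12]. Elementwise product with the kernel and sum: 6·1 + 10·-2 + 18·1 + 14·-2 + 15·-2 + 0·3 + 12·-2.

-78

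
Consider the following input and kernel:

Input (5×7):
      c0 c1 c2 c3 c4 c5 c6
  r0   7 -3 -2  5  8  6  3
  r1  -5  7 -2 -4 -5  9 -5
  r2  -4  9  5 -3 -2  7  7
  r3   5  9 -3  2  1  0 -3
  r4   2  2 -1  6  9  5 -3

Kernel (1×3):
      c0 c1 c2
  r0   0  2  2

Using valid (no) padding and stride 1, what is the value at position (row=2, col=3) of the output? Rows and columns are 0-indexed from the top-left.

10

The receptive field on the input at this output position is [-3 -2 7]. Elementwise product with the kernel and sum: -2·2 + 7·2.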